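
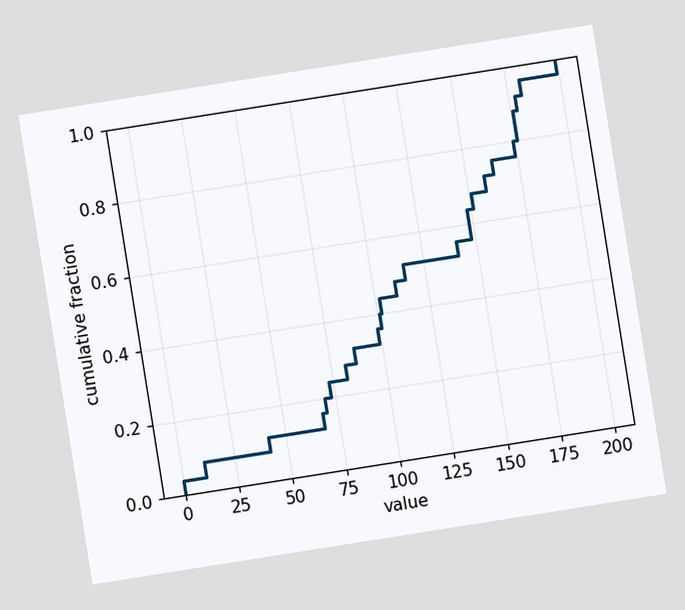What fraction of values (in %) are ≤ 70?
20%

The chart is tilted about 9° counter-clockwise. At x=70 the ECDF step is at 20%.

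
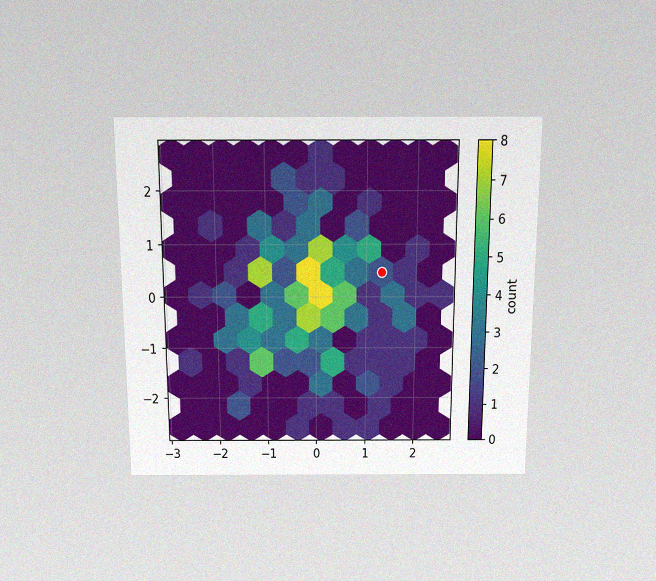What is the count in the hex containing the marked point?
2

The chart is viewed slightly from above, with some photo noise. The marked hex reads 2 on the colorbar.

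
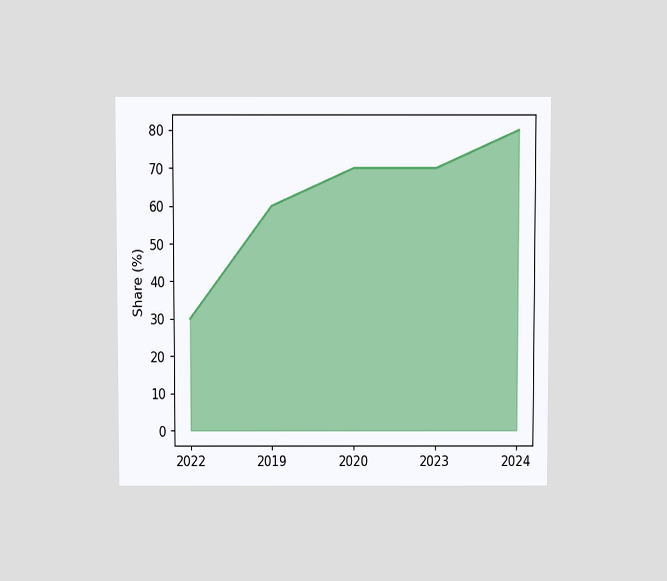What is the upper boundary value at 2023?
The chart is viewed slightly from above. At 2023 the upper boundary is at 70%.

70%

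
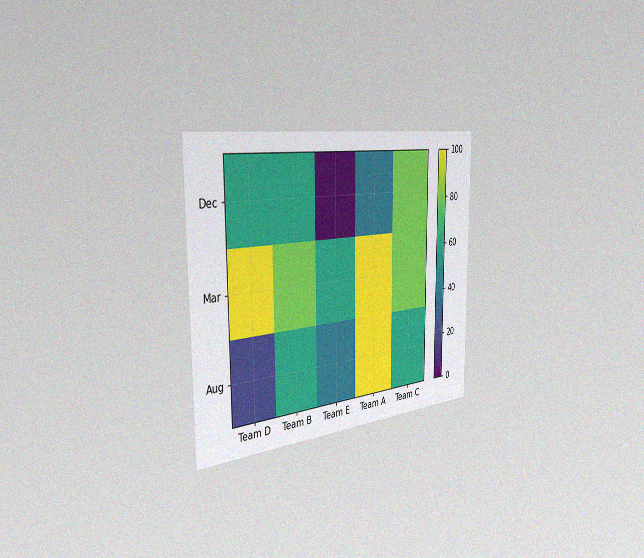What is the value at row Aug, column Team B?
60

The chart is viewed slightly from the left, with some photo noise. Matching cell (Aug, Team B) against the colorbar gives 60.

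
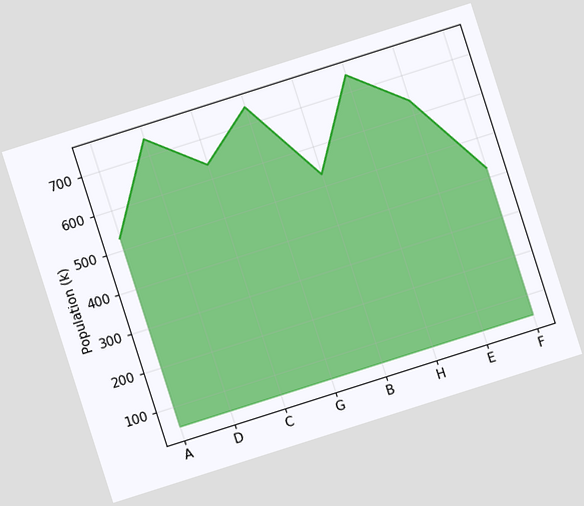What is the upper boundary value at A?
530k

The chart is tilted about 18° counter-clockwise. At A the upper boundary is at 530k.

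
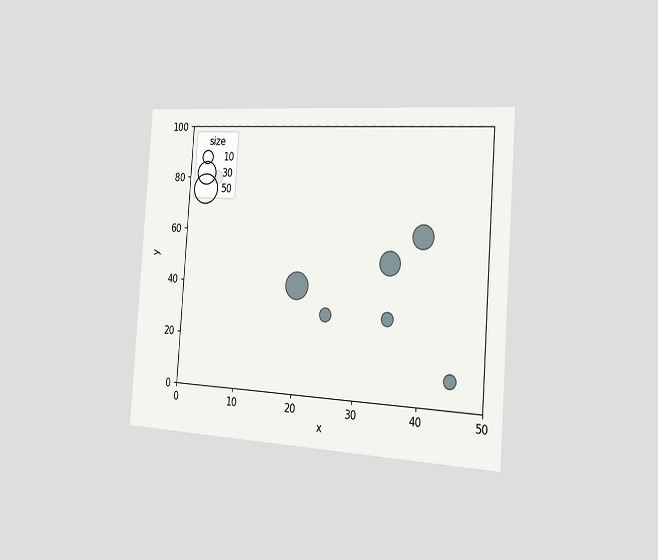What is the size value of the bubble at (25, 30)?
10

The chart is tilted about 4° clockwise and viewed slightly from the right. Matching the bubble at (25, 30) against the size legend gives 10.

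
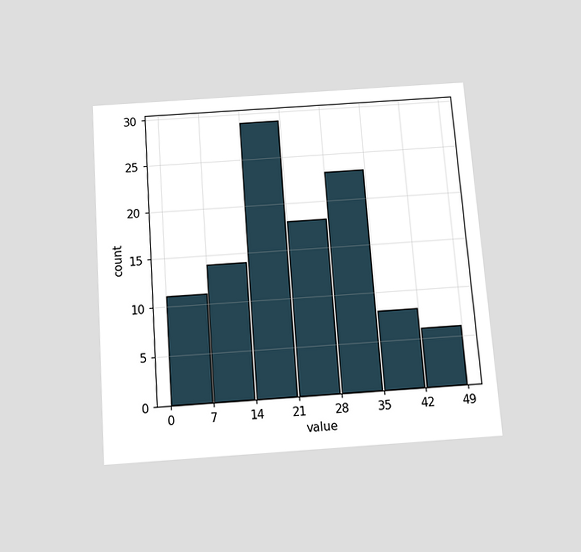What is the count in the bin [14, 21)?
29

The chart is tilted about 4° counter-clockwise and viewed slightly from below. The [14, 21) bin has height 29.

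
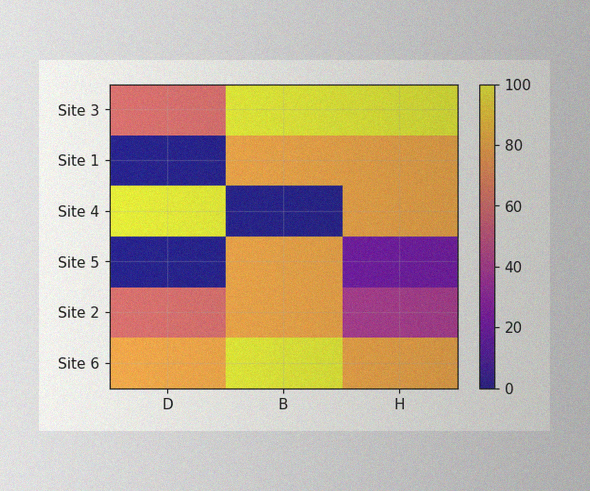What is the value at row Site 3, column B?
The image has some photo noise and uneven lighting. Matching cell (Site 3, B) against the colorbar gives 100.

100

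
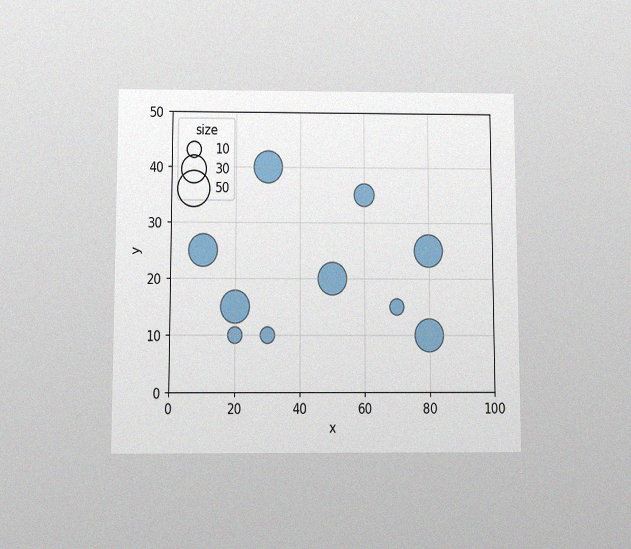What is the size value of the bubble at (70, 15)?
10

The chart is viewed slightly from below, with some photo noise. Matching the bubble at (70, 15) against the size legend gives 10.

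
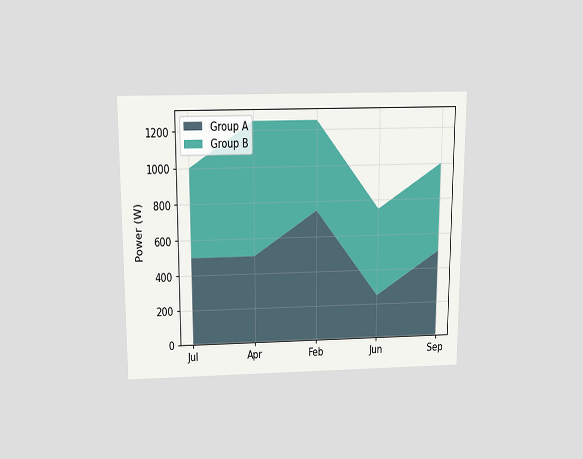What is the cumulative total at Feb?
1250W

The chart is viewed slightly from above. The stacked total at Feb reaches 1250W.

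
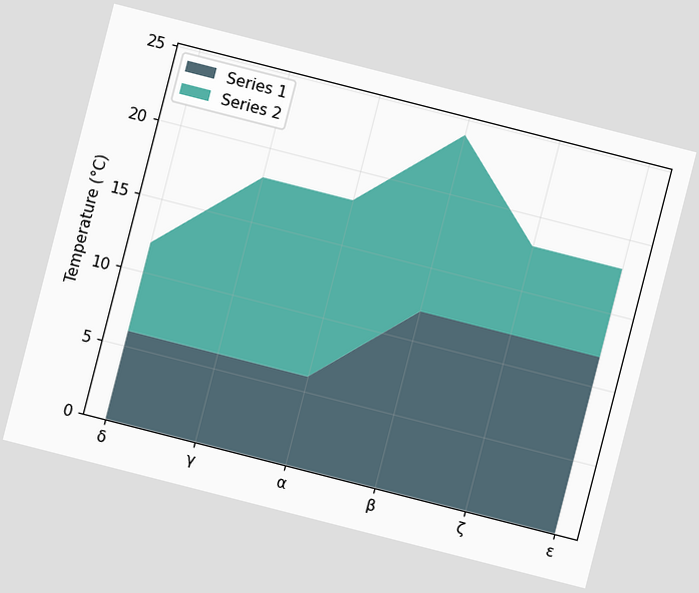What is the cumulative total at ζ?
18°C

The chart is tilted about 14° clockwise. The stacked total at ζ reaches 18°C.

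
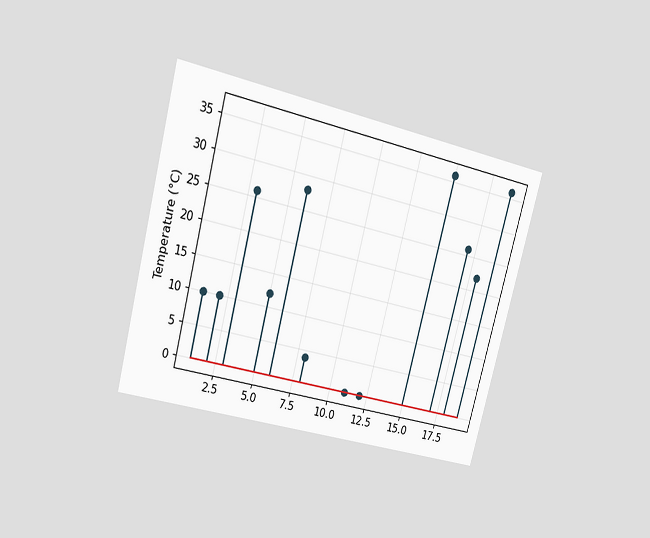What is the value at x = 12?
The chart is tilted about 15° clockwise and viewed at a slight angle. The stem at x=12 reaches 0°C.

0°C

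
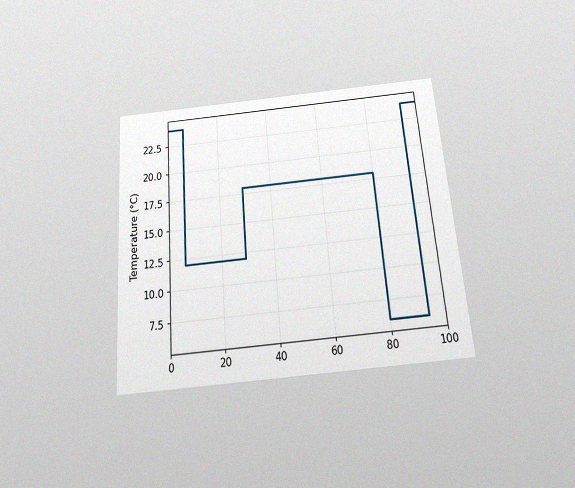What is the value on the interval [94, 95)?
24°C

The chart is tilted about 5° counter-clockwise and viewed slightly from below, with some photo noise. On [94, 95) the step sits at 24°C.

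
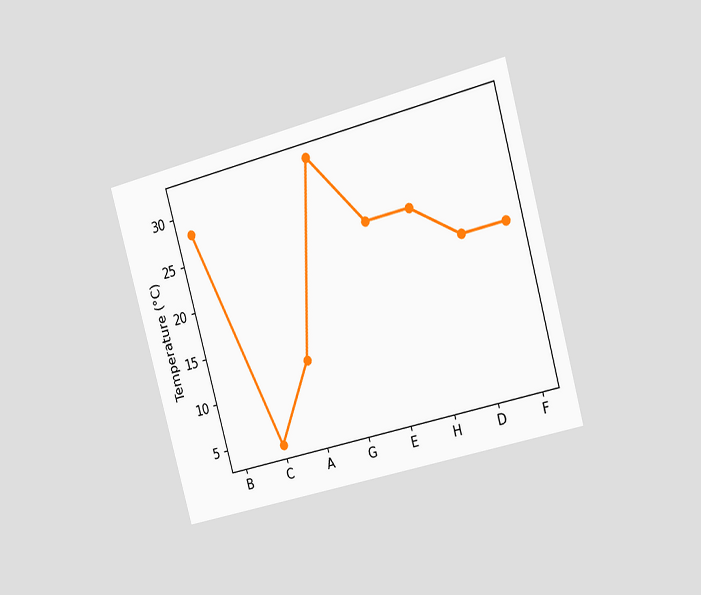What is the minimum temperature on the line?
4°C

The chart is tilted about 15° counter-clockwise and viewed slightly from the right. The lowest point is at C, and reading across to the y-axis gives 4°C.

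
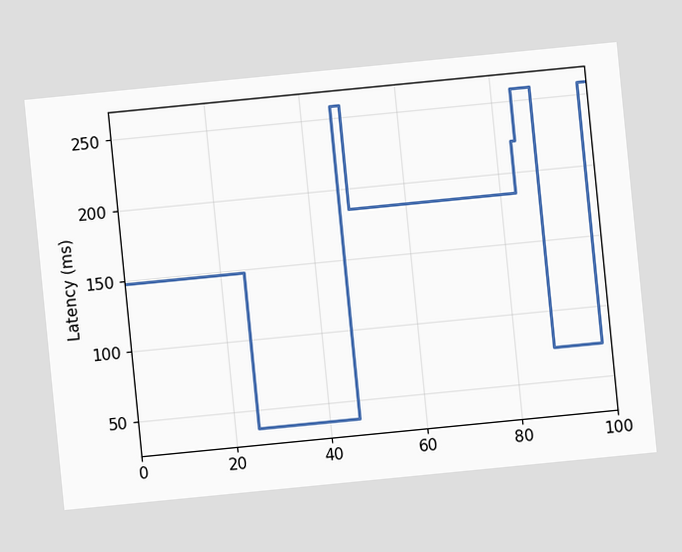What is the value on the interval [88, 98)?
74ms

The chart is tilted about 6° counter-clockwise. On [88, 98) the step sits at 74ms.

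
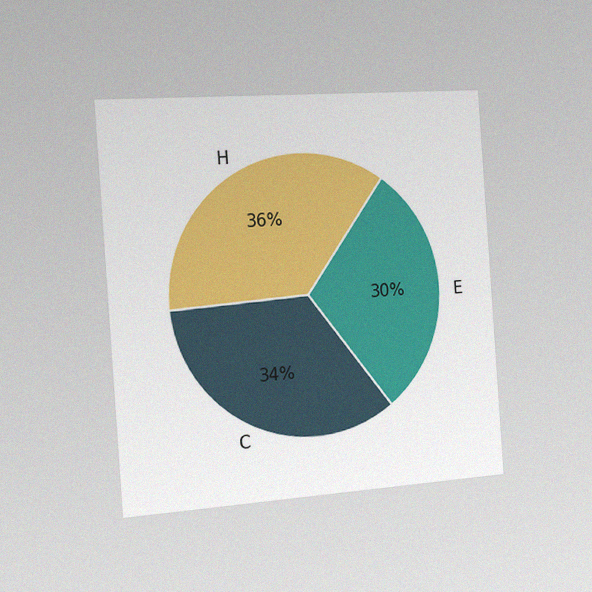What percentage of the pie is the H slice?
The chart is tilted about 4° counter-clockwise and viewed slightly from the left, with some photo noise. The H slice takes up 36% of the pie.

36%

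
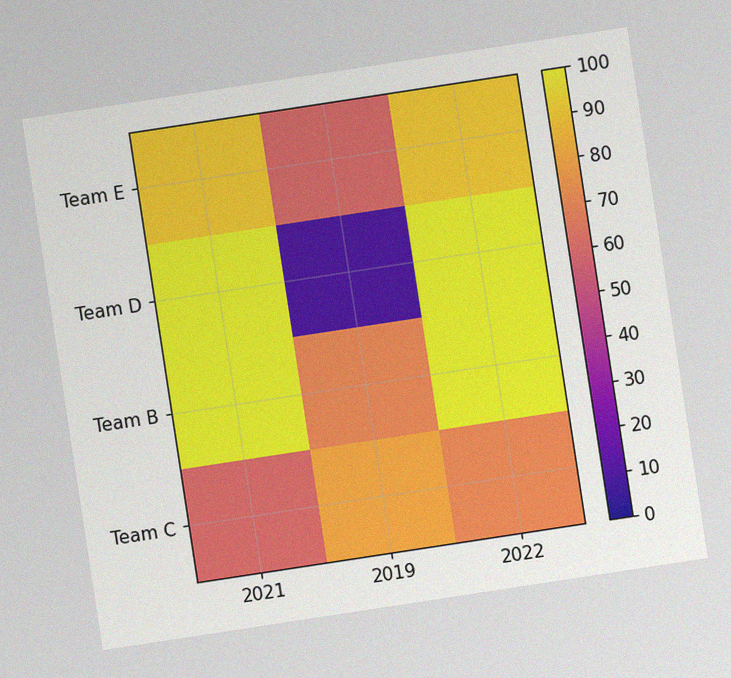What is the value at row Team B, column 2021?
100

The chart is tilted about 9° counter-clockwise, with some photo noise. Matching cell (Team B, 2021) against the colorbar gives 100.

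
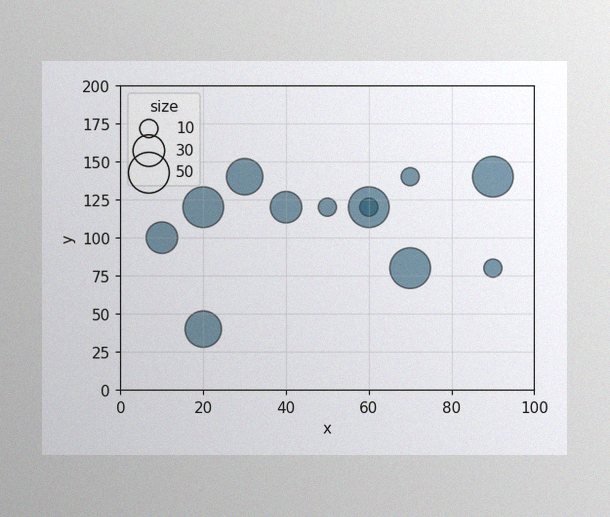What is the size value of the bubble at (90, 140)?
50

The image has some photo noise and uneven lighting. Matching the bubble at (90, 140) against the size legend gives 50.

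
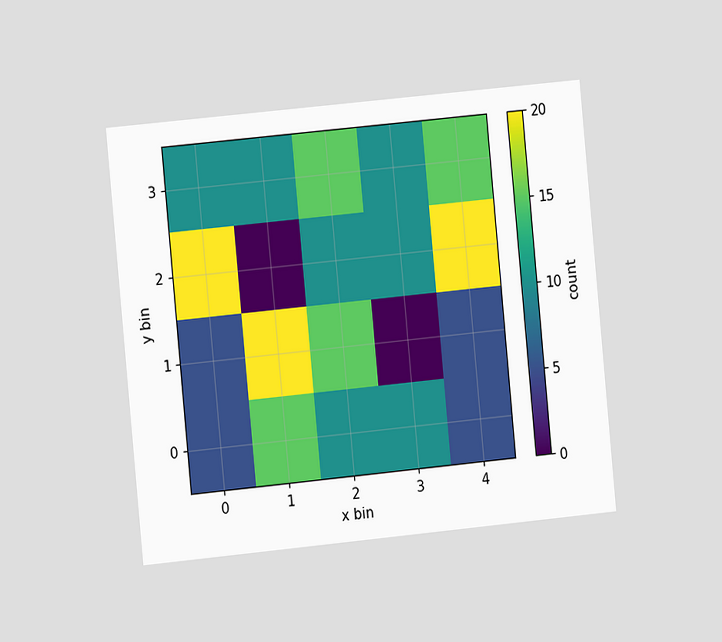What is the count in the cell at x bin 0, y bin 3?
10

The chart is tilted about 5° counter-clockwise and viewed slightly from the left. Matching the cell (0, 3) against the colorbar gives 10.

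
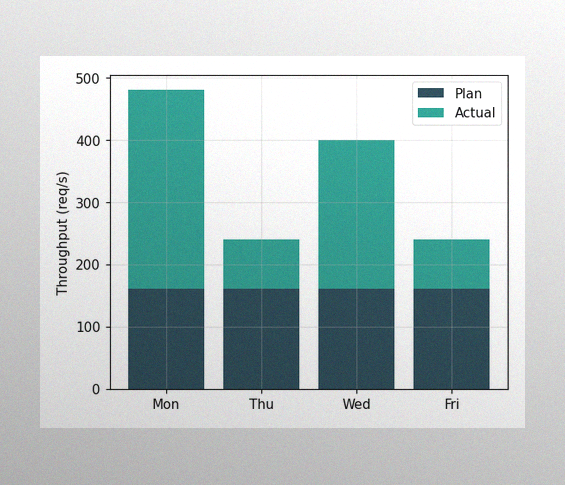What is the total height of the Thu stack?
The image has some photo noise and uneven lighting. The Thu stack's top reaches 240req/s on the y-axis.

240req/s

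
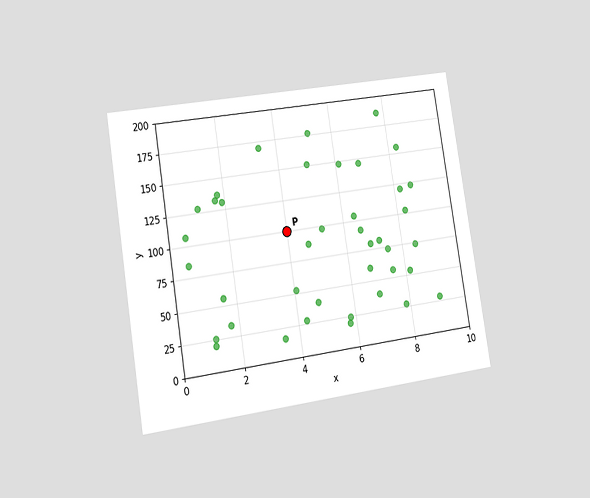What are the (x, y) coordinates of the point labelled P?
The chart is tilted about 9° counter-clockwise and viewed slightly from the left. Following the gridlines from P to each axis, P sits at (4, 100).

(4, 100)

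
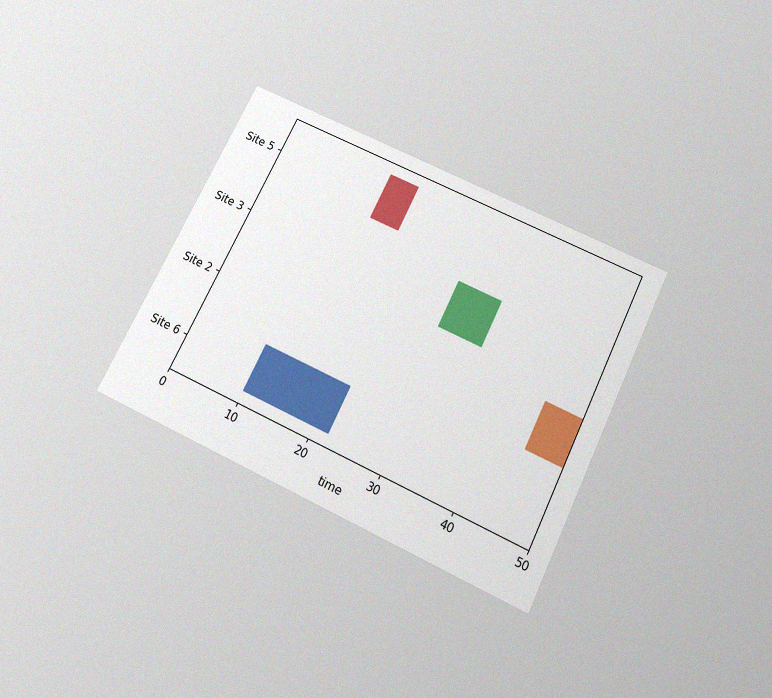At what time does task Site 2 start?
The chart is tilted about 26° clockwise and viewed slightly from below, with some photo noise. The Site 2 bar begins at t=45.

45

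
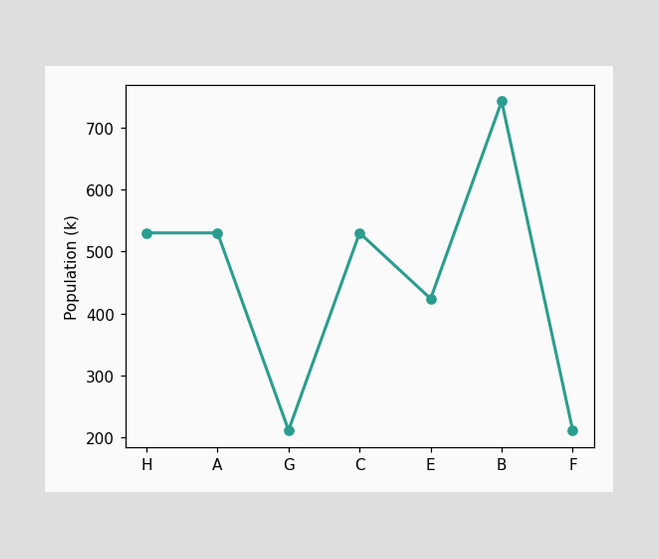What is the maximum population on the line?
742k

The highest point is at B, and reading across to the y-axis gives 742k.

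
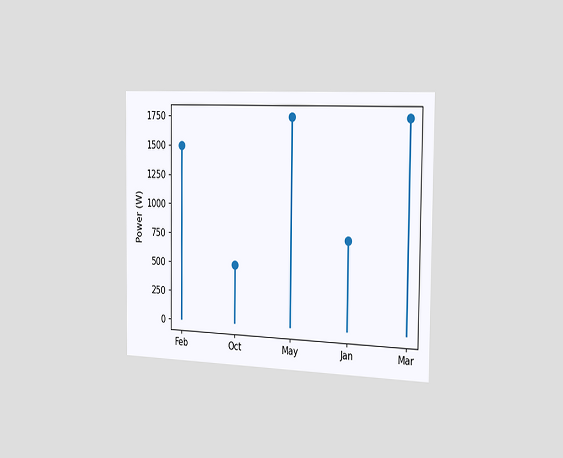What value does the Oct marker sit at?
500W

The chart is viewed slightly from the right. The Oct marker sits at 500W.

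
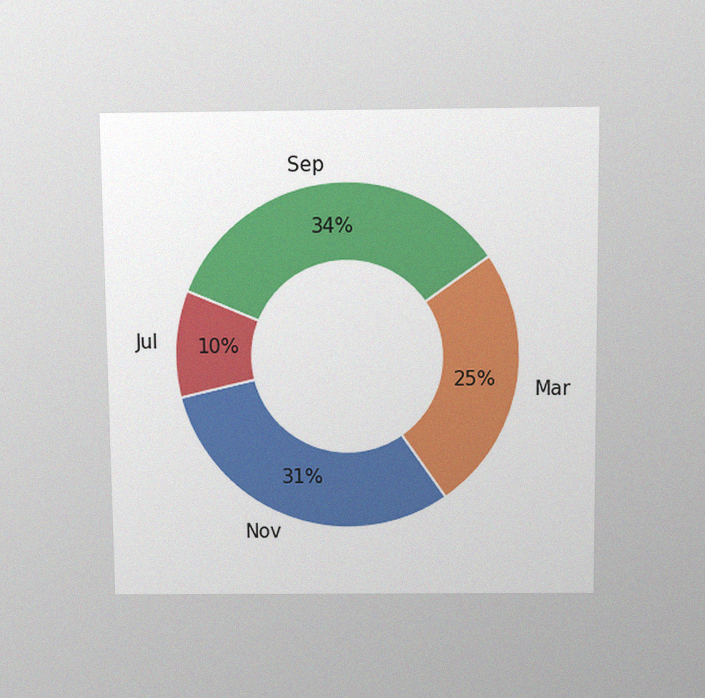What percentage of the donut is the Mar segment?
The chart is viewed slightly from above, with some photo noise. The Mar segment takes up 25% of the ring.

25%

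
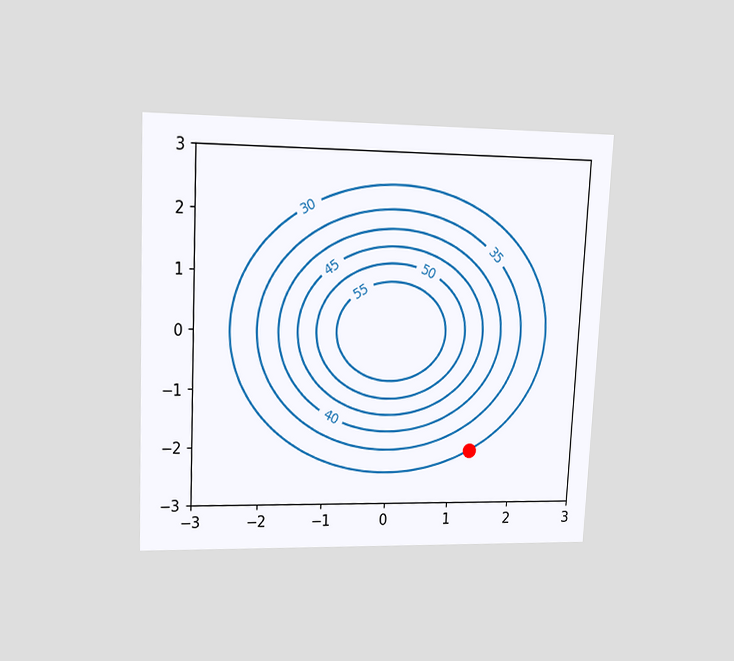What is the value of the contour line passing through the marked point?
30

The chart is tilted about 3° clockwise and viewed at a slight angle. The marked point sits on the contour labelled 30.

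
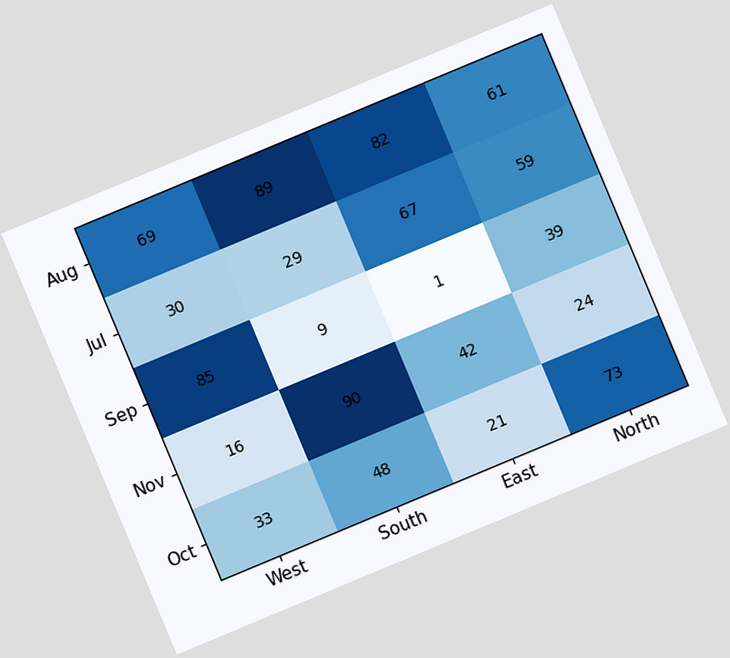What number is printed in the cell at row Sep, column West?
85

The chart is tilted about 23° counter-clockwise. The (Sep, West) cell reads 85.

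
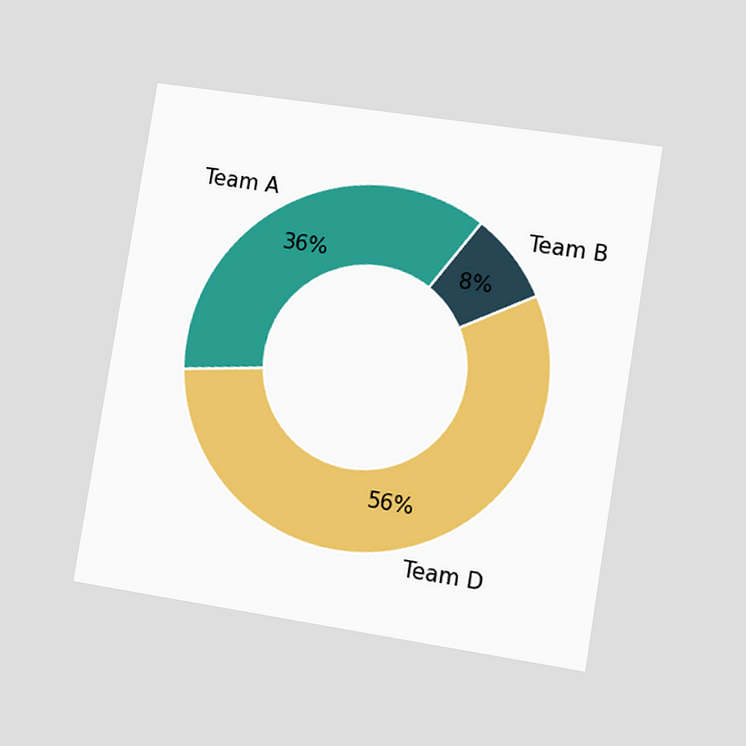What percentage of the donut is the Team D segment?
56%

The chart is tilted about 9° clockwise and viewed at a slight angle. The Team D segment takes up 56% of the ring.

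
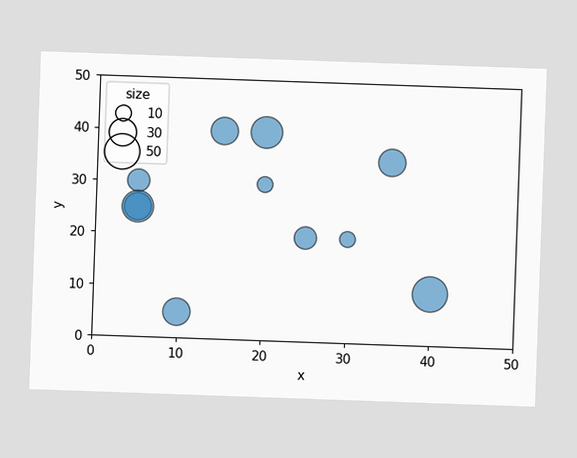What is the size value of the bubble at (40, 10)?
50

The chart is tilted about 2° clockwise. Matching the bubble at (40, 10) against the size legend gives 50.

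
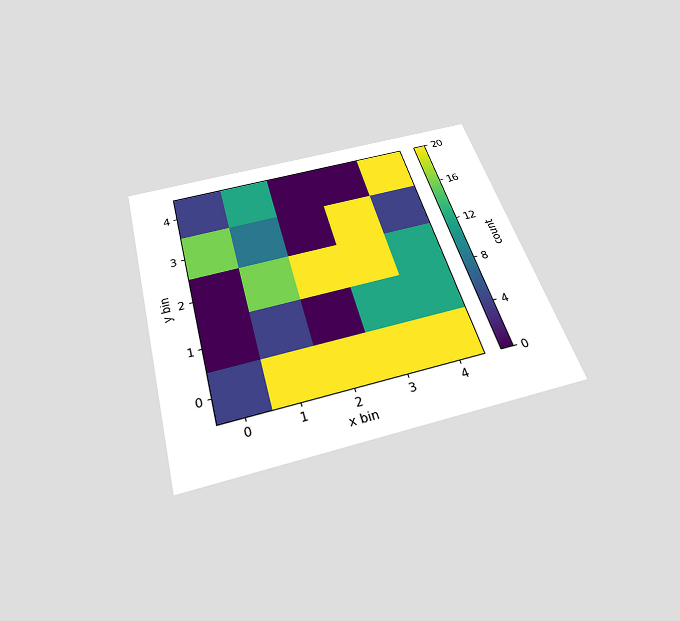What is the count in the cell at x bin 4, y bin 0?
20

The chart is tilted about 16° counter-clockwise and viewed slightly from below. Matching the cell (4, 0) against the colorbar gives 20.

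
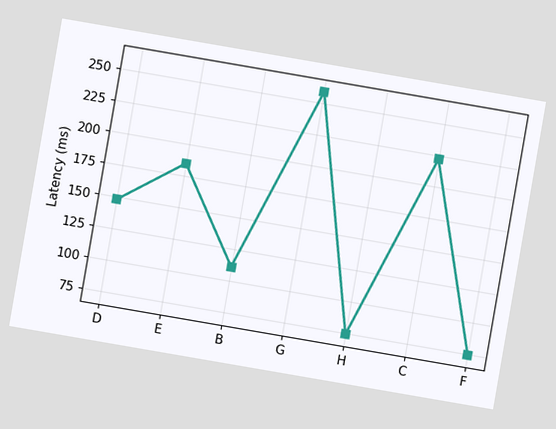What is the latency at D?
148ms

The chart is tilted about 10° clockwise. At D, the line is at 148ms.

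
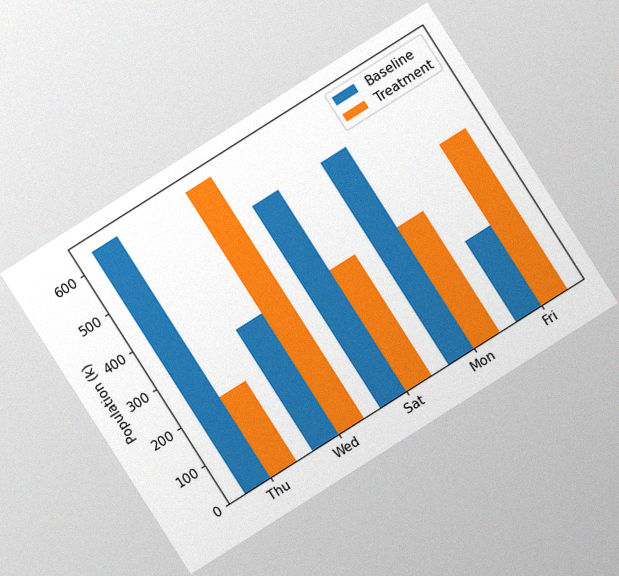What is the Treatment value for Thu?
The chart is tilted about 32° counter-clockwise, with some photo noise. The Treatment bar at Thu reaches 212k on the y-axis.

212k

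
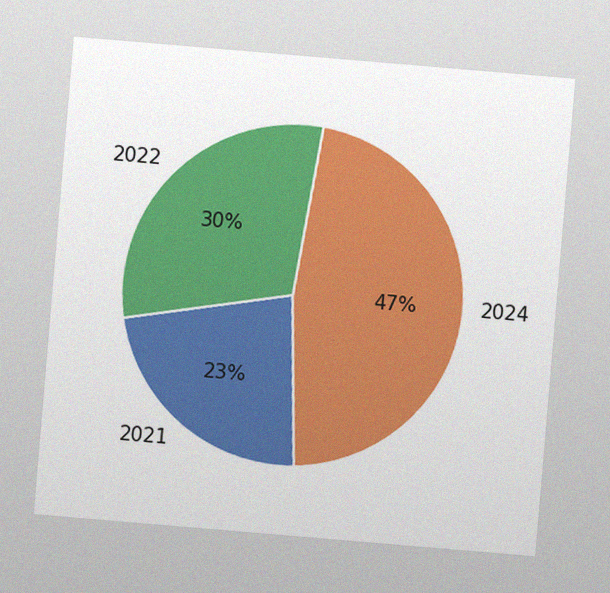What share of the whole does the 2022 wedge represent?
The chart is tilted about 5° clockwise, with some photo noise. The 2022 slice takes up 30% of the pie.

30%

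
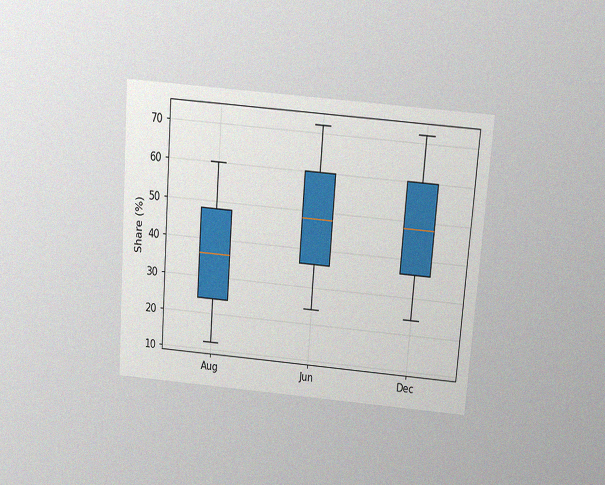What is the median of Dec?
The chart is tilted about 4° clockwise and viewed slightly from above, with some photo noise. The median line in the Dec box sits at 48%.

48%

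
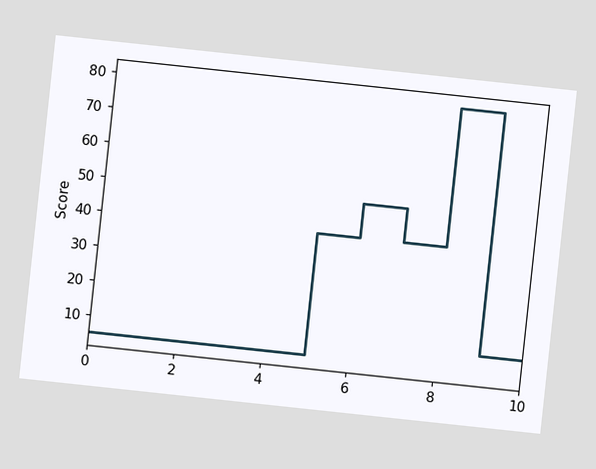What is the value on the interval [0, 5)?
The chart is tilted about 6° clockwise. On [0, 5) the step sits at 5.

5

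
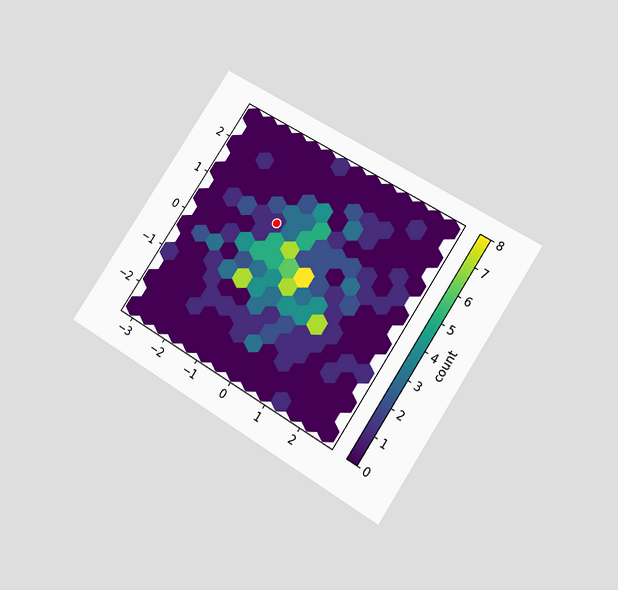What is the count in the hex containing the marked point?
The chart is tilted about 33° clockwise and viewed slightly from below. The marked hex reads 1 on the colorbar.

1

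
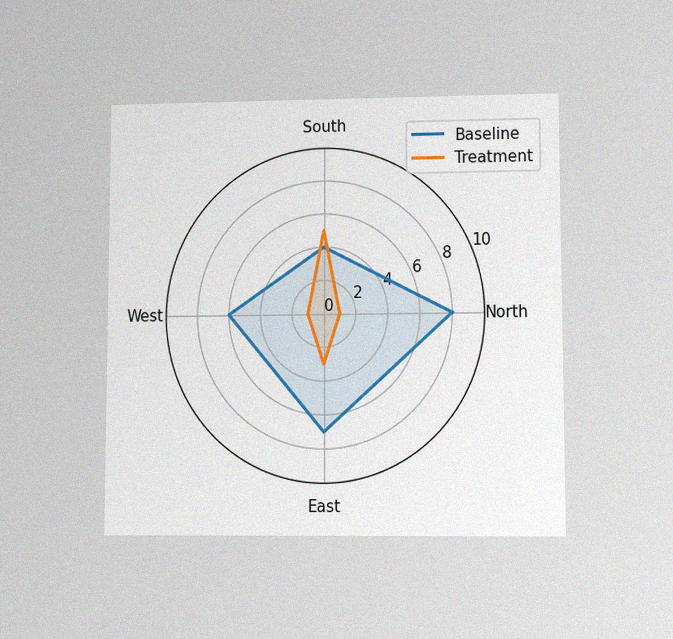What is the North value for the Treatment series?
1

The chart is viewed at a slight angle, with some photo noise. On the North axis, Treatment reaches 1.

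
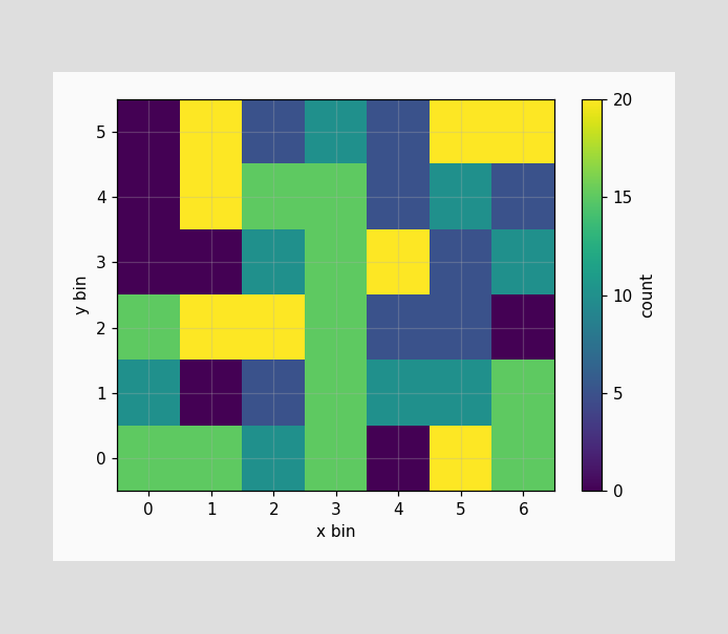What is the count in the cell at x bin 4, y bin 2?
5

Matching the cell (4, 2) against the colorbar gives 5.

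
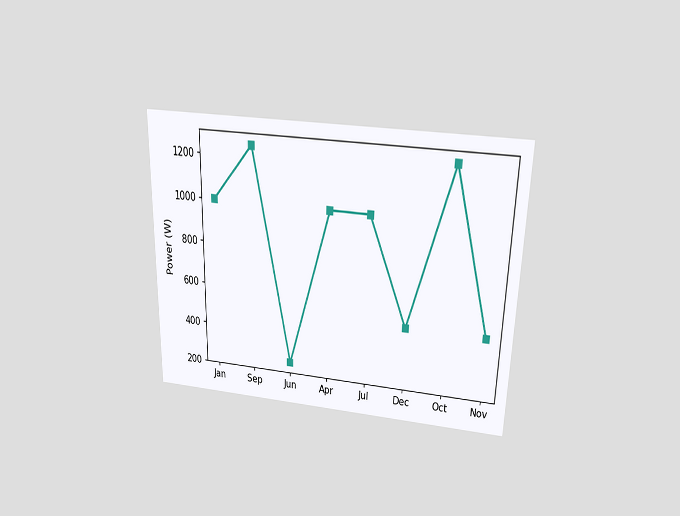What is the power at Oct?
1250W

The chart is viewed slightly from above. At Oct, the line is at 1250W.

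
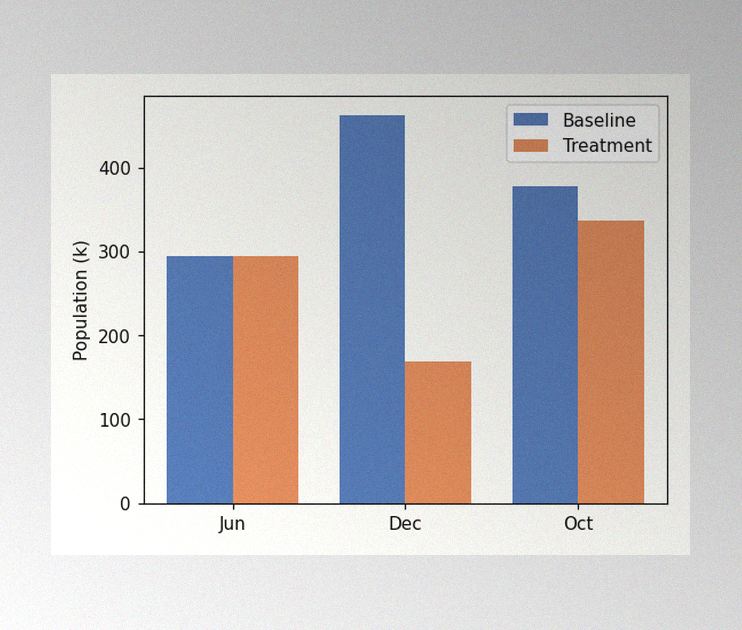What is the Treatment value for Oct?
336k

The image has some photo noise and uneven lighting. The Treatment bar at Oct reaches 336k on the y-axis.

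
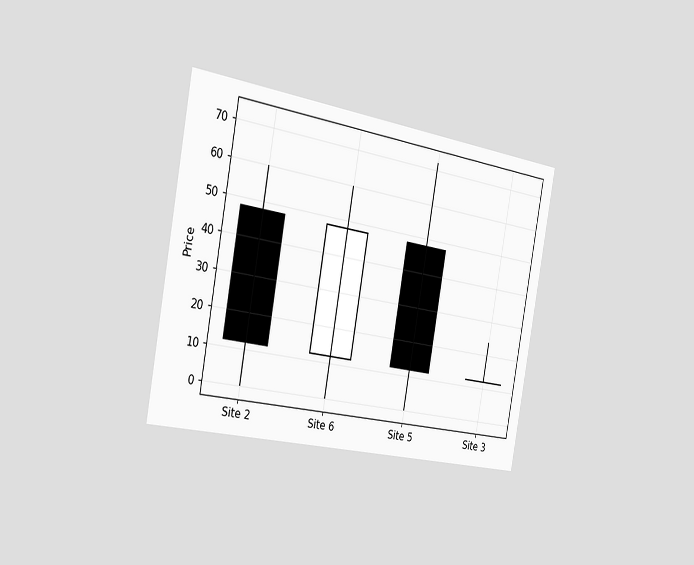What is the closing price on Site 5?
The chart is tilted about 10° clockwise and viewed slightly from the left. The Site 5 candle closes at 12.

12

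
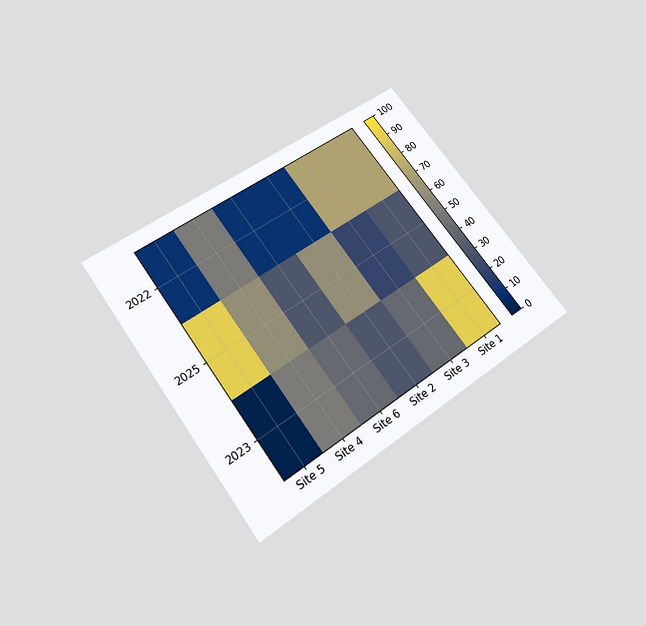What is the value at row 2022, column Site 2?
10

The chart is tilted about 36° counter-clockwise and viewed slightly from below. Matching cell (2022, Site 2) against the colorbar gives 10.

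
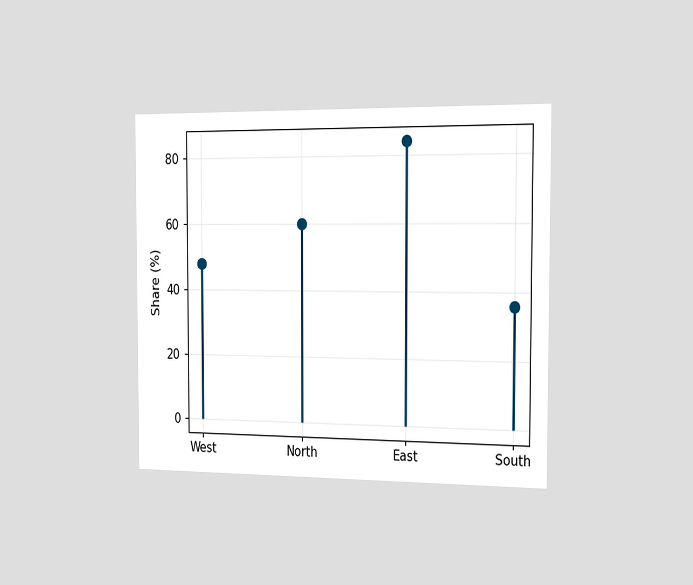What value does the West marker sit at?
48%

The chart is viewed slightly from the right. The West marker sits at 48%.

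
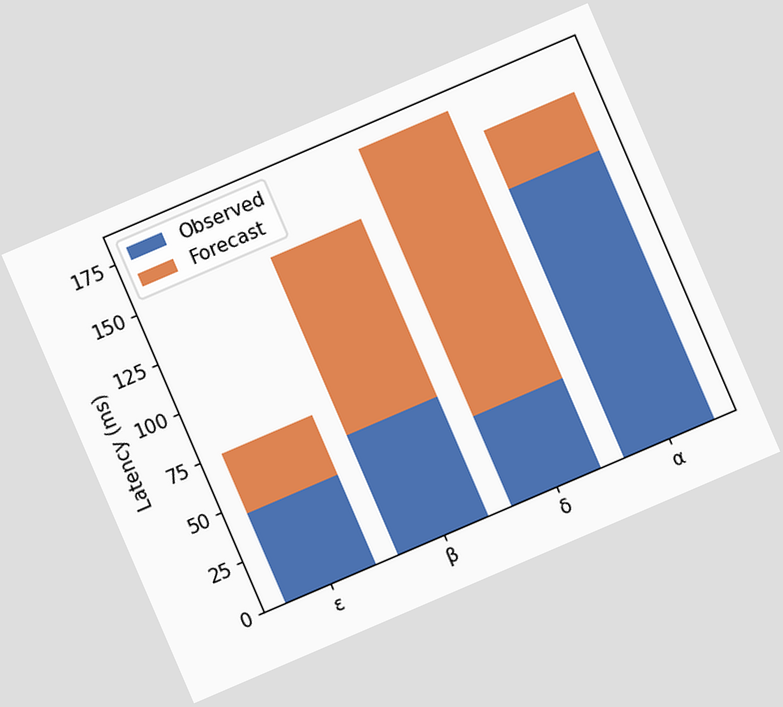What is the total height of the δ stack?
The chart is tilted about 23° counter-clockwise. The δ stack's top reaches 180ms on the y-axis.

180ms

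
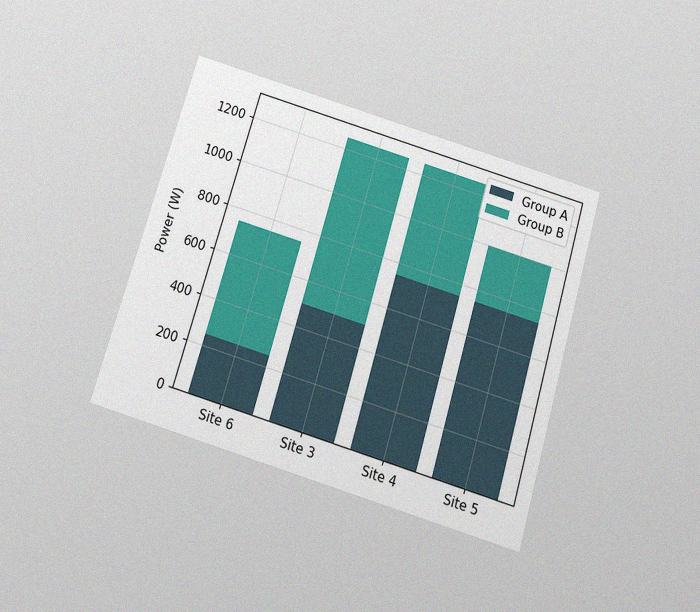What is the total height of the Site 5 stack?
1000W

The chart is tilted about 17° clockwise and viewed slightly from below, with some photo noise. The Site 5 stack's top reaches 1000W on the y-axis.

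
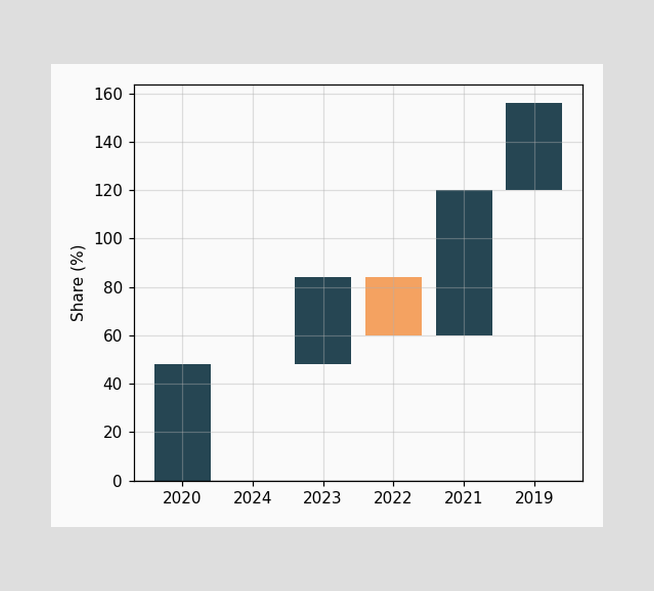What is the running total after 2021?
After 2021 the running total reaches 120%.

120%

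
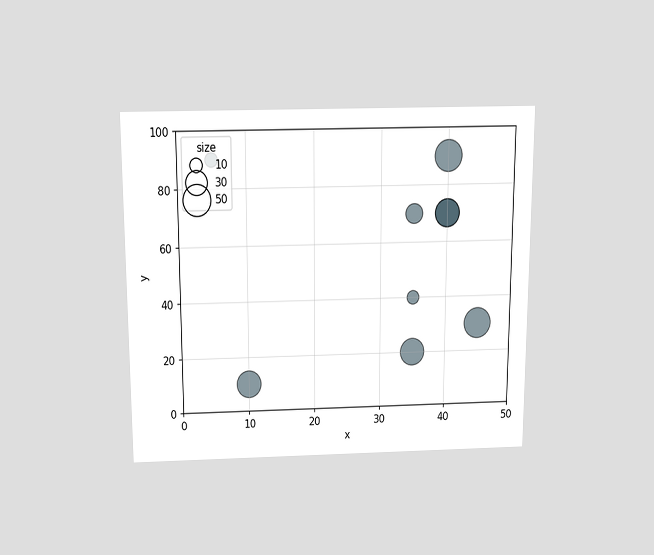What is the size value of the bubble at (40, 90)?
50

The chart is viewed slightly from above. Matching the bubble at (40, 90) against the size legend gives 50.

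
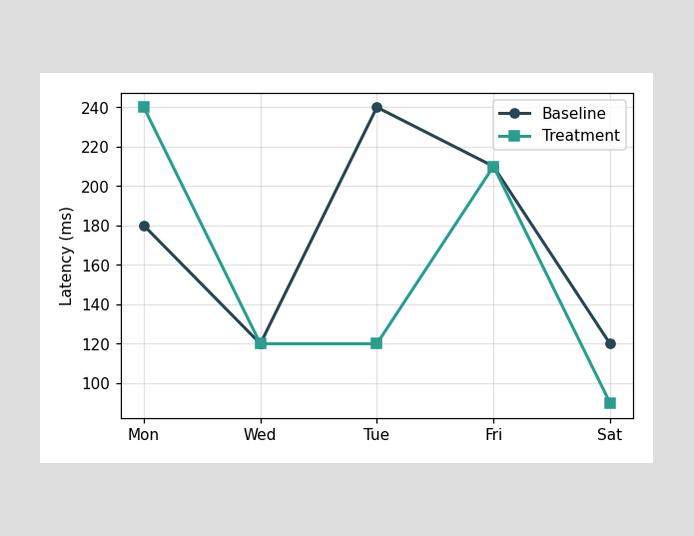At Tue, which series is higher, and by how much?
At Tue, Baseline sits above the other line by 120ms.

Baseline, by 120ms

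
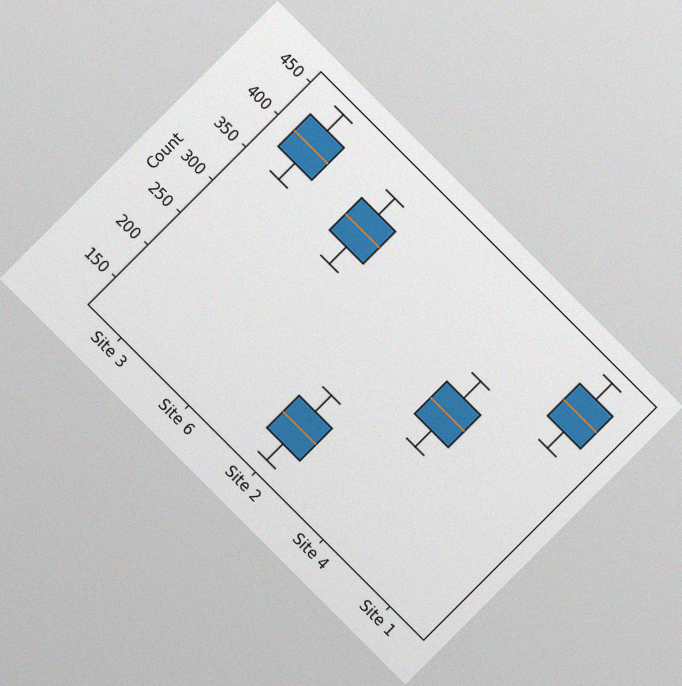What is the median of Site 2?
175

The chart is tilted about 45° clockwise, with some photo noise. The median line in the Site 2 box sits at 175.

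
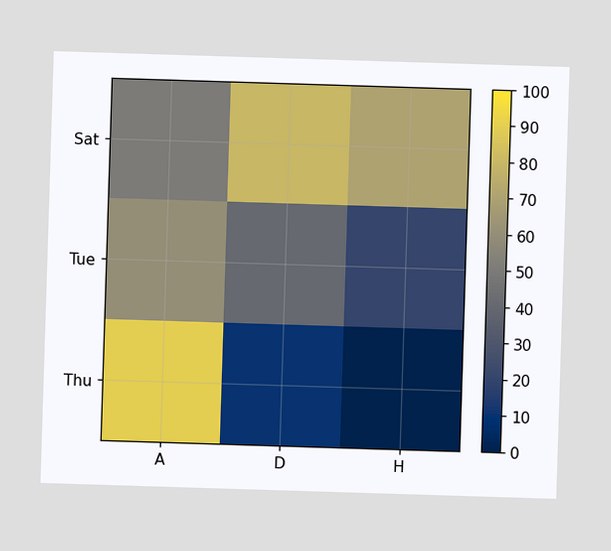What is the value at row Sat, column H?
70

Matching cell (Sat, H) against the colorbar gives 70.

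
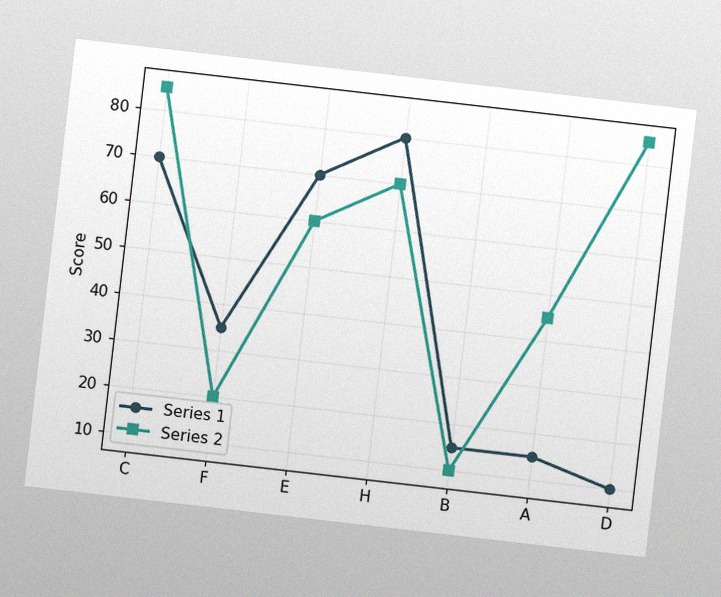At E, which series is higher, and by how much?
The chart is tilted about 7° clockwise, with some photo noise. At E, Series 1 sits above the other line by 10.

Series 1, by 10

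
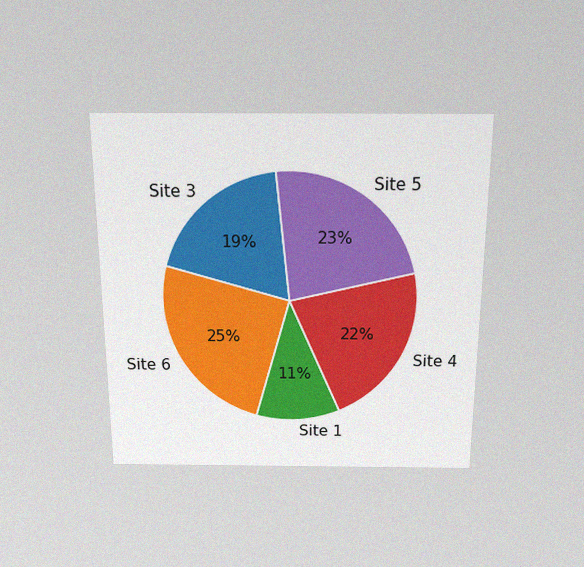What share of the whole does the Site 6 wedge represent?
The chart is viewed slightly from above, with some photo noise. The Site 6 slice takes up 25% of the pie.

25%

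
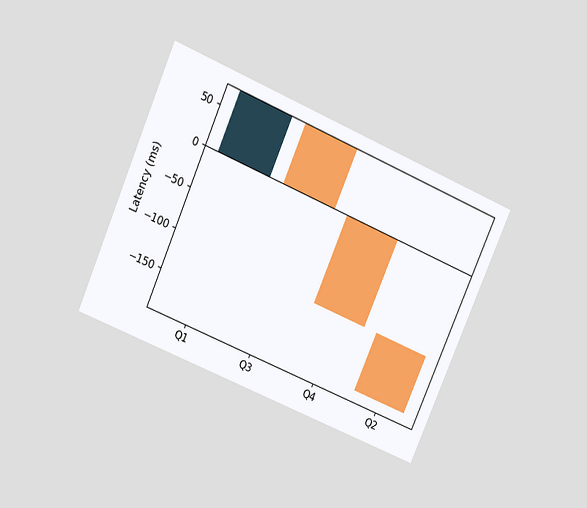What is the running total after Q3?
The chart is tilted about 23° clockwise and viewed slightly from above. After Q3 the running total reaches 0ms.

0ms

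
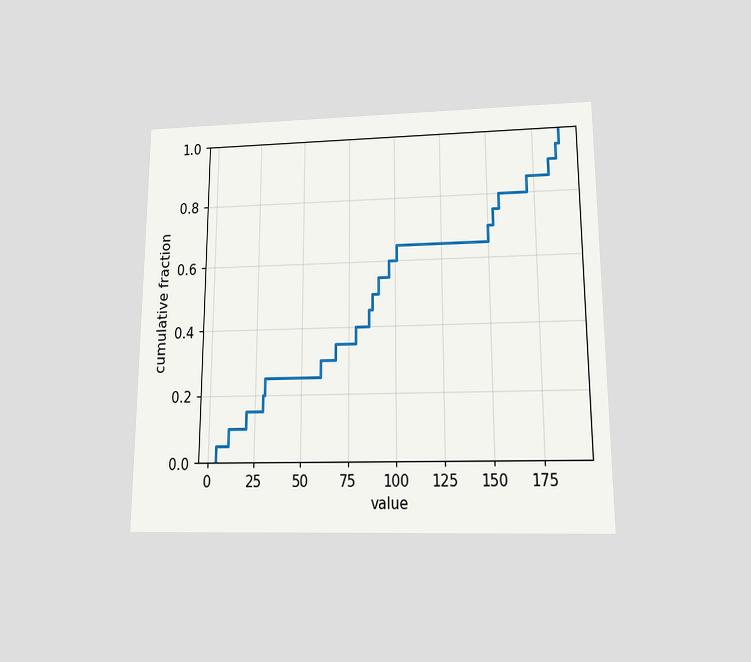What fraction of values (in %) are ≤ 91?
55%

The chart is viewed slightly from below. At x=91 the ECDF step is at 55%.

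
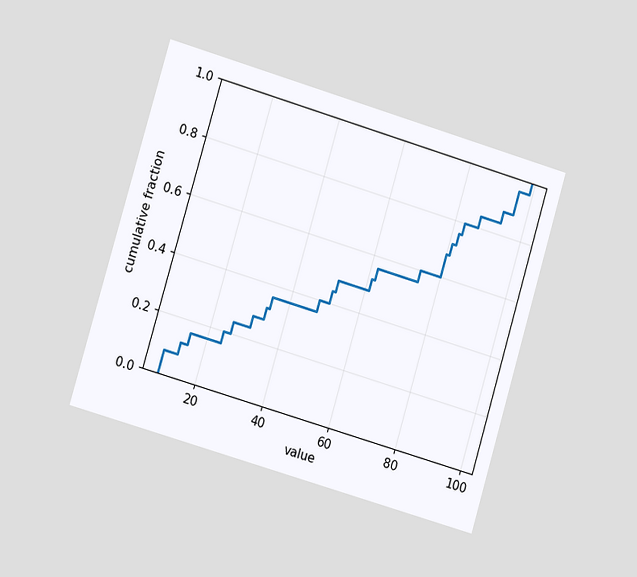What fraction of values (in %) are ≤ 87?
The chart is tilted about 17° clockwise and viewed at a slight angle. At x=87 the ECDF step is at 84%.

84%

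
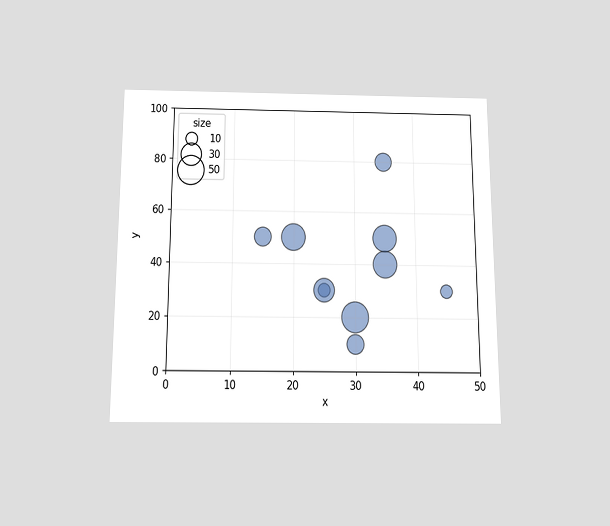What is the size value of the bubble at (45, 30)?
The chart is viewed slightly from below. Matching the bubble at (45, 30) against the size legend gives 10.

10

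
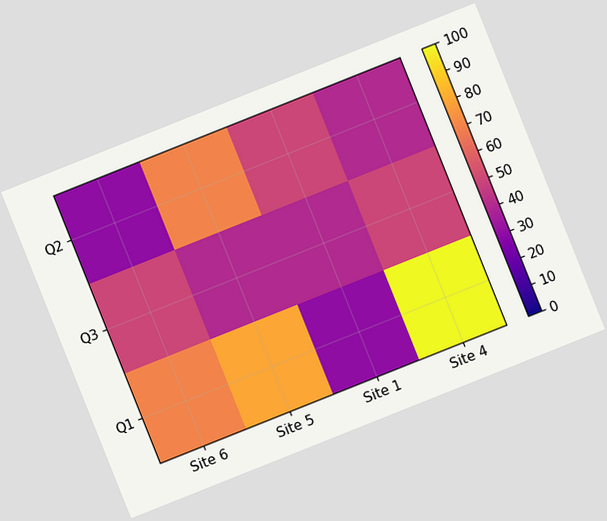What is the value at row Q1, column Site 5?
80

The chart is tilted about 22° counter-clockwise. Matching cell (Q1, Site 5) against the colorbar gives 80.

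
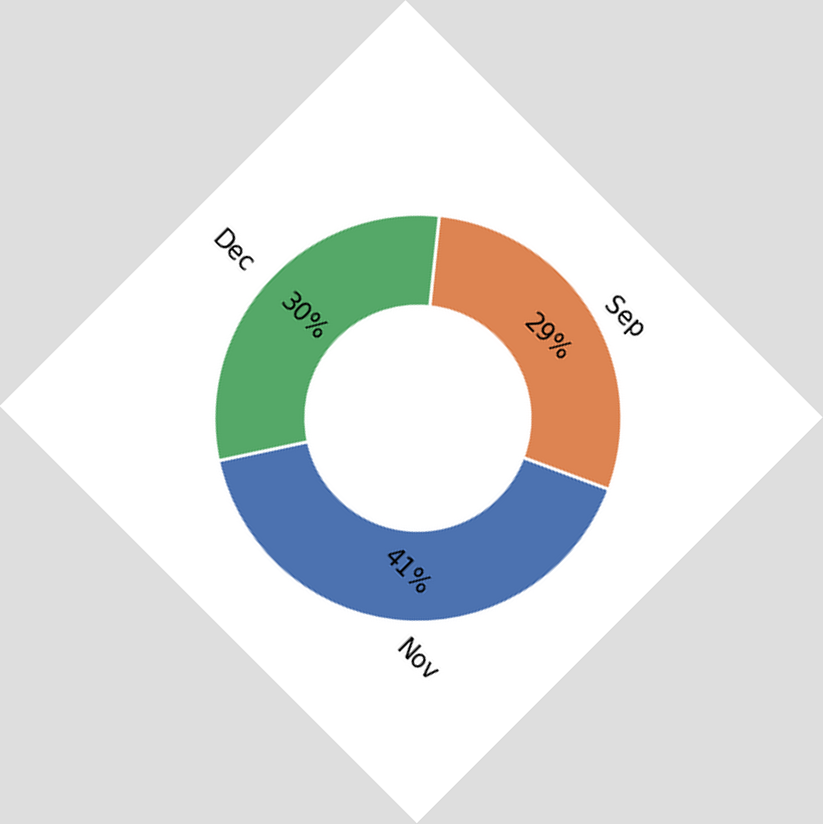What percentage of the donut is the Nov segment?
41%

The chart is tilted about 45° clockwise. The Nov segment takes up 41% of the ring.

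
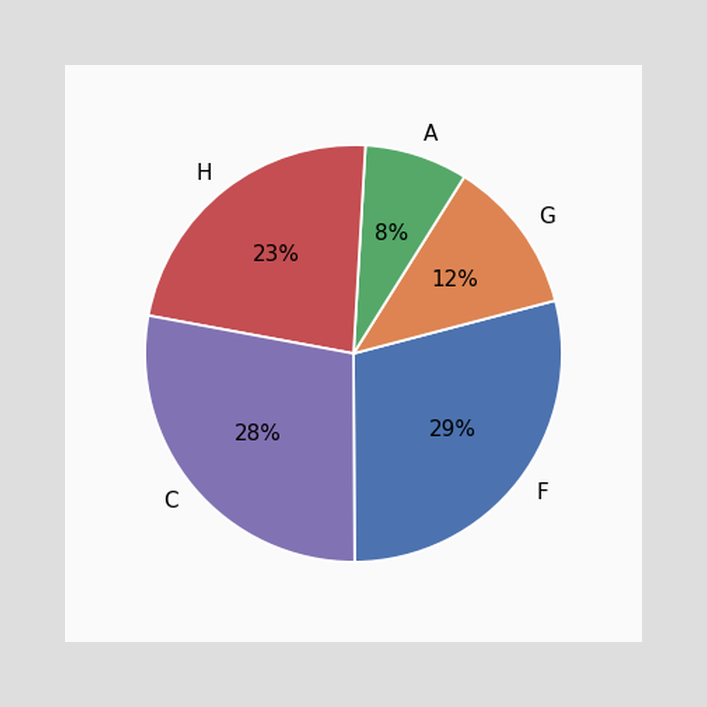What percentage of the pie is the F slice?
The F slice takes up 29% of the pie.

29%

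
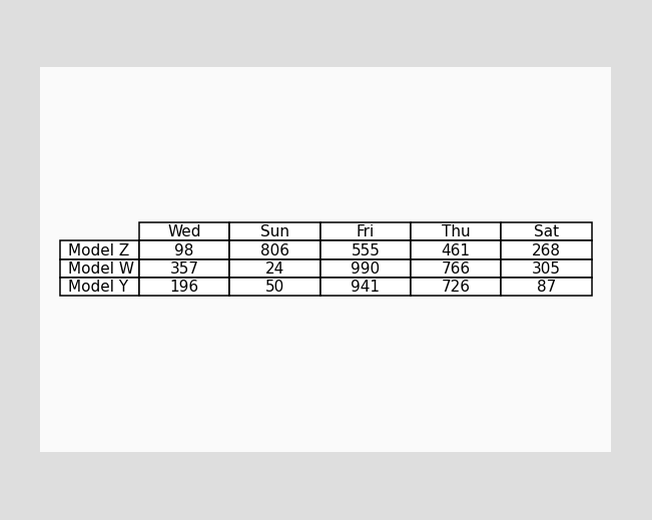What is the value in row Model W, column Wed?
357

The (Model W, Wed) cell reads 357.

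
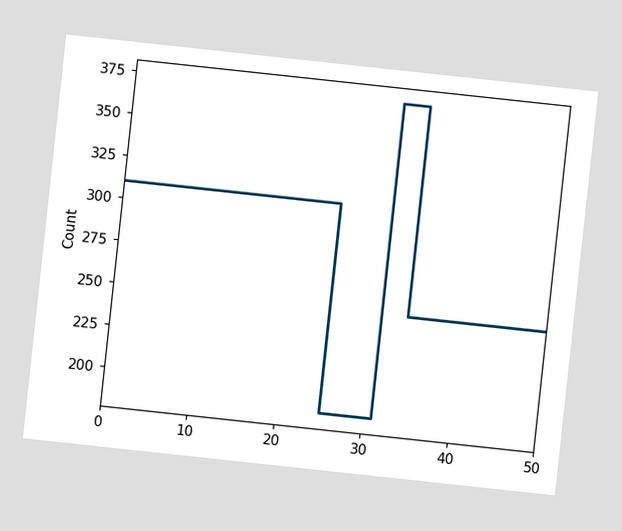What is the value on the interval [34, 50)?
248

The chart is tilted about 6° clockwise. On [34, 50) the step sits at 248.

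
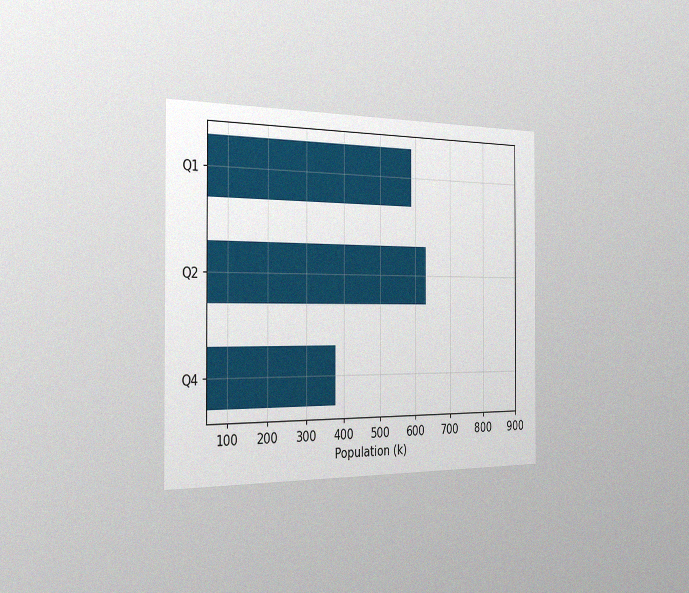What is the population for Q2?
The chart is viewed slightly from the left, with some photo noise. Reading along the chart's x-axis, the Q2 bar reaches 630k.

630k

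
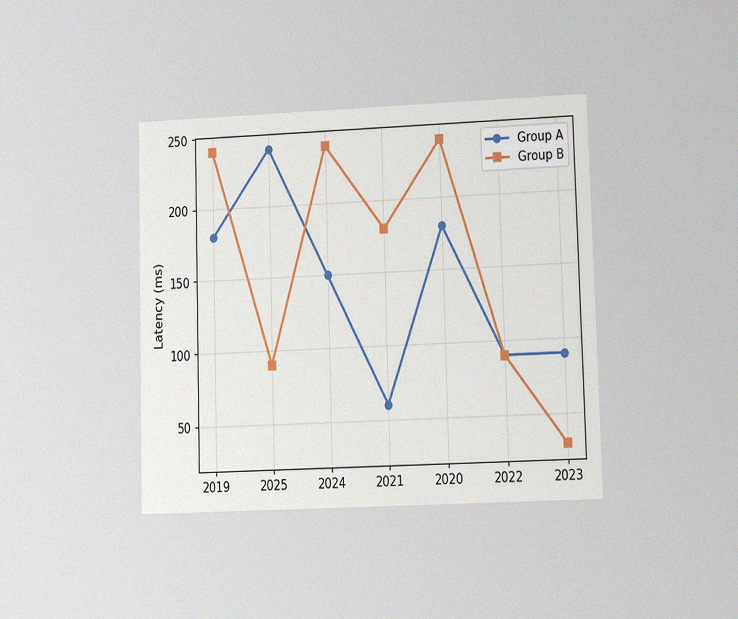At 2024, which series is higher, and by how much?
Group B, by 90ms

The chart is viewed at a slight angle, with some photo noise. At 2024, Group B sits above the other line by 90ms.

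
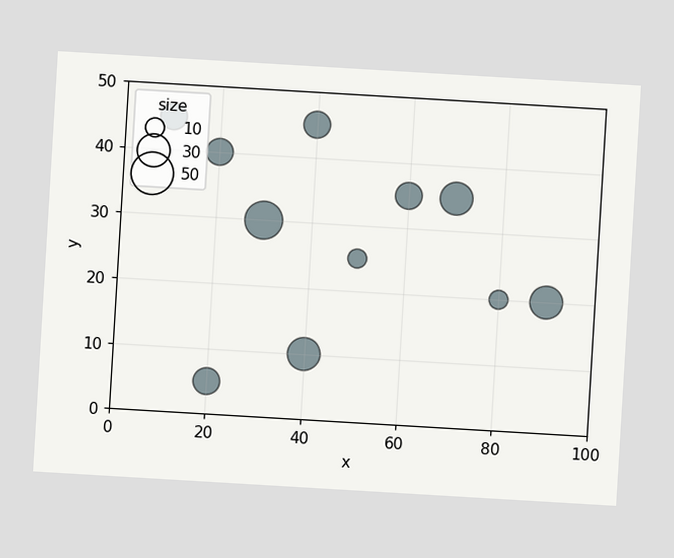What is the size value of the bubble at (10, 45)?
The chart is tilted about 3° clockwise. Matching the bubble at (10, 45) against the size legend gives 20.

20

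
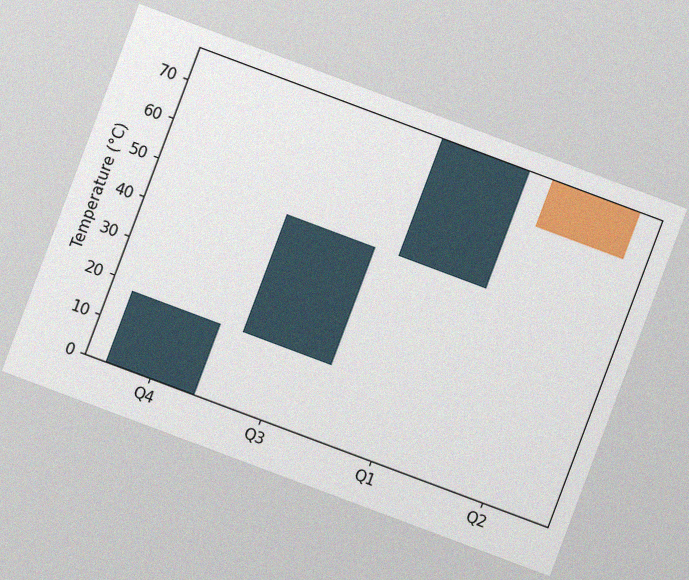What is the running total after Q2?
66°C

The chart is tilted about 21° clockwise, with some photo noise. After Q2 the running total reaches 66°C.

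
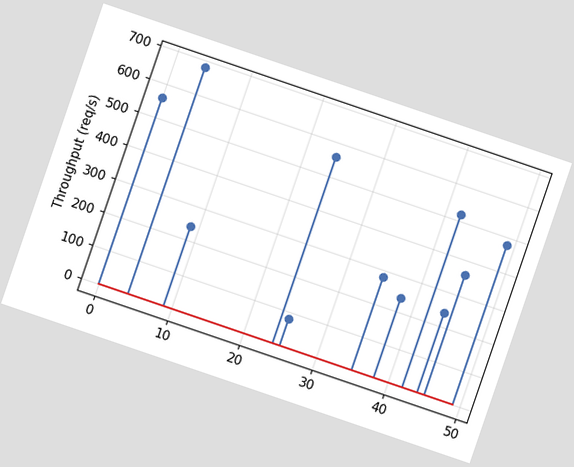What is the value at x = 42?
The chart is tilted about 19° clockwise. The stem at x=42 reaches 520req/s.

520req/s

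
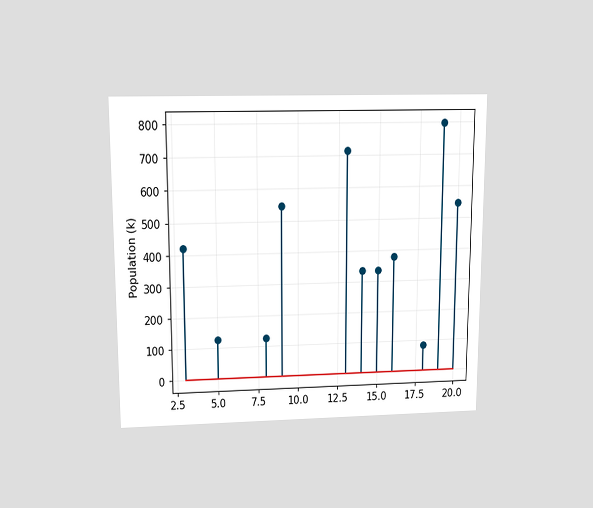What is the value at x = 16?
378k

The chart is viewed slightly from above. The stem at x=16 reaches 378k.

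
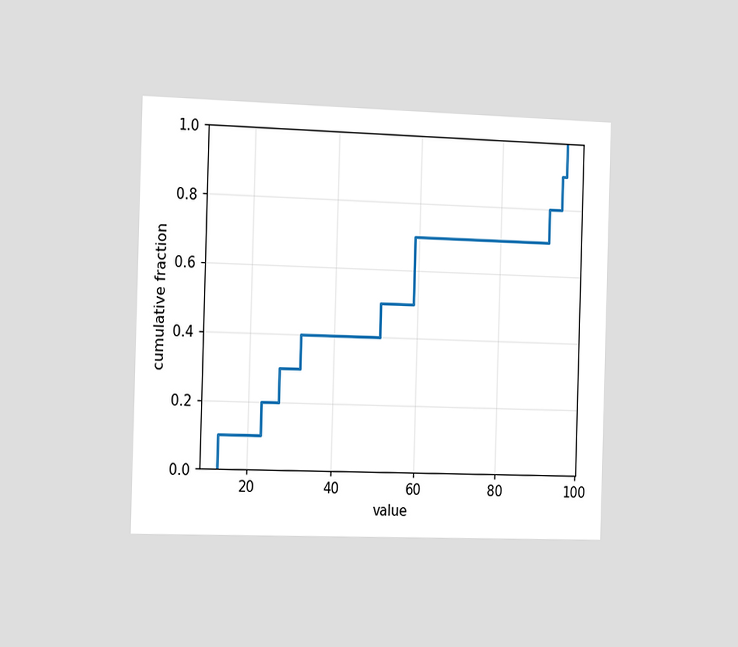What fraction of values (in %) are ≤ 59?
The chart is viewed slightly from the left. At x=59 the ECDF step is at 70%.

70%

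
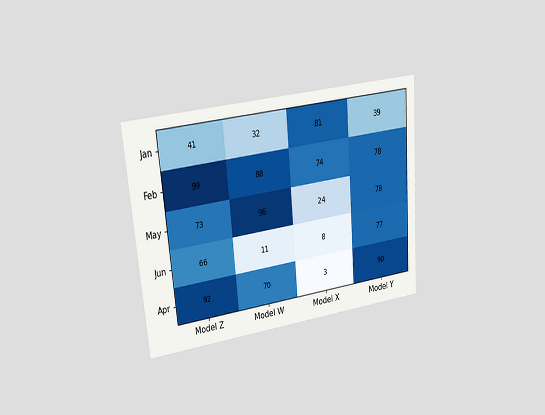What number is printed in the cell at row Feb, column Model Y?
78

The chart is tilted about 5° counter-clockwise and viewed at a slight angle. The (Feb, Model Y) cell reads 78.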